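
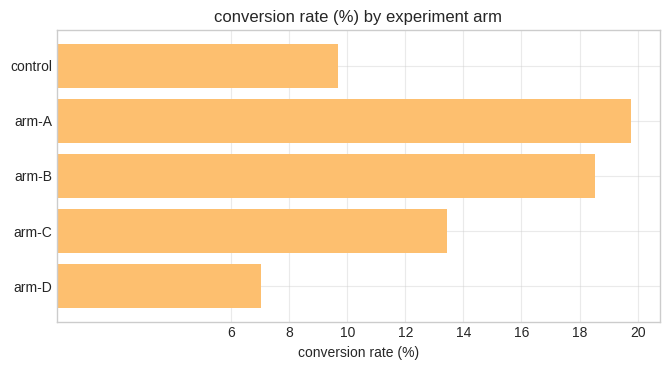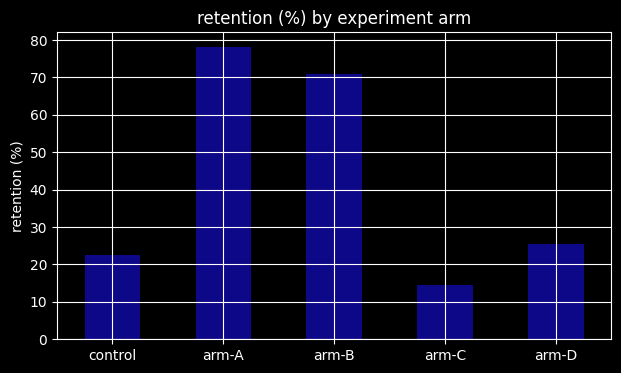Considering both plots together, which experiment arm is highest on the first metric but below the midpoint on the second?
arm-C

Chart 2 median retention (%) ≈ 30; below-median experiment arms: control, arm-C. Among those, arm-C has the highest conversion rate (%) (≈ 14).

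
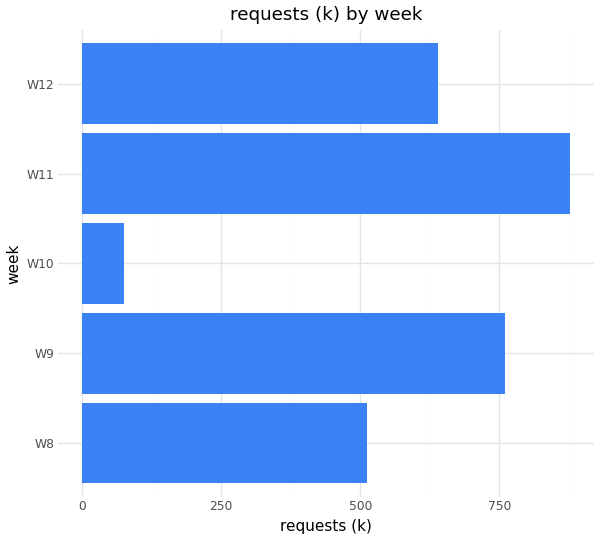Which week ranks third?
Top 4: W11 ≈ 900, W9 ≈ 800, W12 ≈ 600, W8 ≈ 500.

W12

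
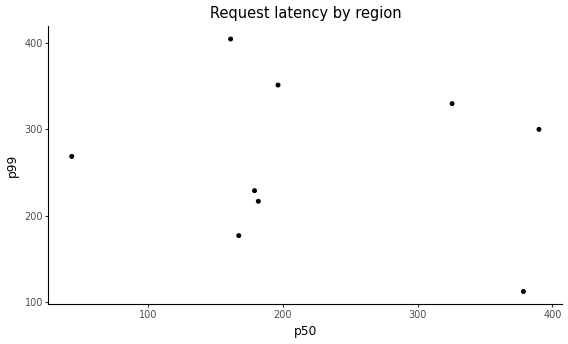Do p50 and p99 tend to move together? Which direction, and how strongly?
no clear correlation

Points are roughly uncorrelated; weak (|r| ≈ 0.2).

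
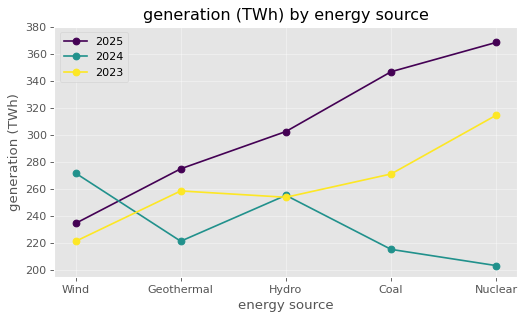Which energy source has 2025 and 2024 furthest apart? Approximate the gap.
Nuclear: 2025 ≈ 360, 2024 ≈ 200 → gap ≈ 160. Next-largest (Coal) is only ≈ 120.

Nuclear, ≈ 160 TWh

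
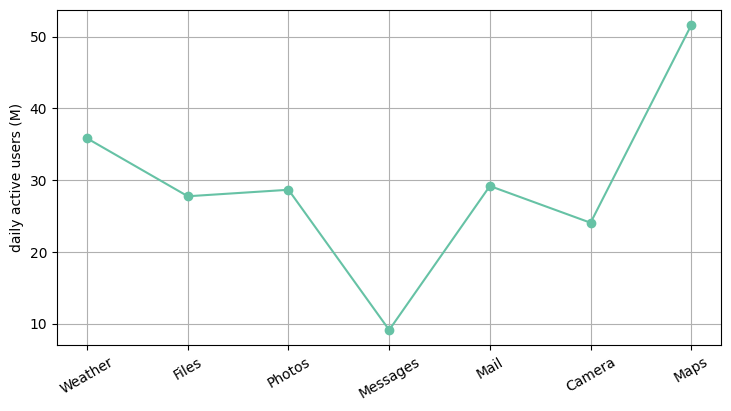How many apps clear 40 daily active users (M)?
1

Above 40: Maps.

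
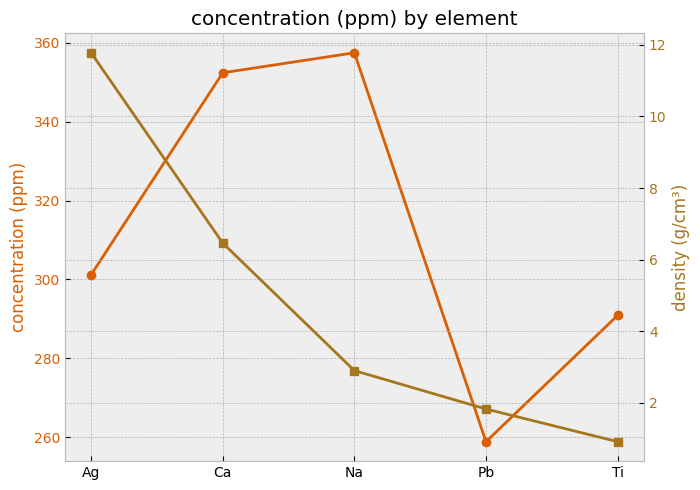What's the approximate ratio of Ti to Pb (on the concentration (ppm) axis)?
Ti ≈ 290, Pb ≈ 260; 290/260 ≈ 1.12.

≈ 1.12×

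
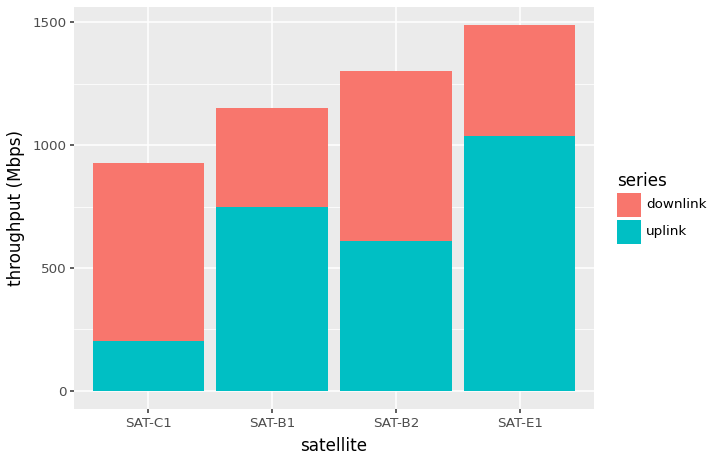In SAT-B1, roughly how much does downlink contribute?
≈ 400

downlink top ≈ 1200, bottom ≈ 800; segment ≈ 400.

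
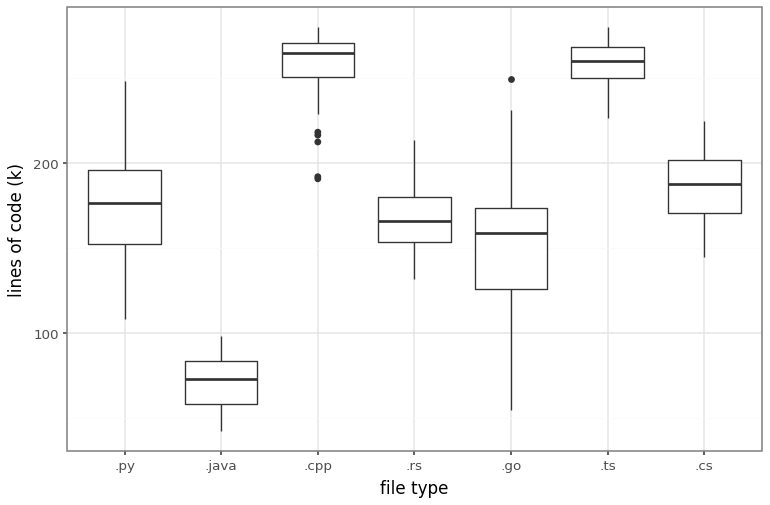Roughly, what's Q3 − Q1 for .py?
≈ 40

Q3 ≈ 200, Q1 ≈ 160; IQR ≈ 40.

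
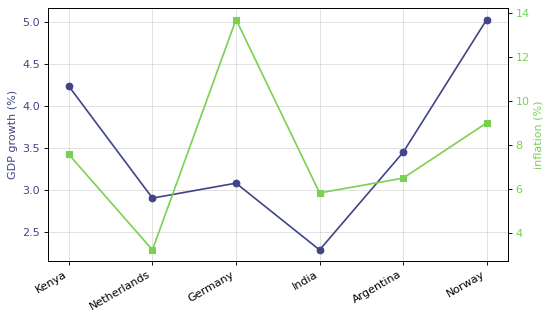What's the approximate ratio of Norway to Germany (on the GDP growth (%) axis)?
Norway ≈ 5.0, Germany ≈ 3.0; 5.0/3.0 ≈ 1.67.

≈ 1.67×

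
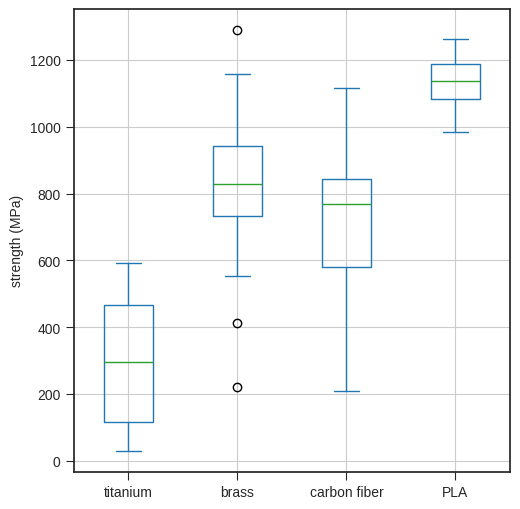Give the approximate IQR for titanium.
≈ 400

Q3 ≈ 500, Q1 ≈ 100; IQR ≈ 400.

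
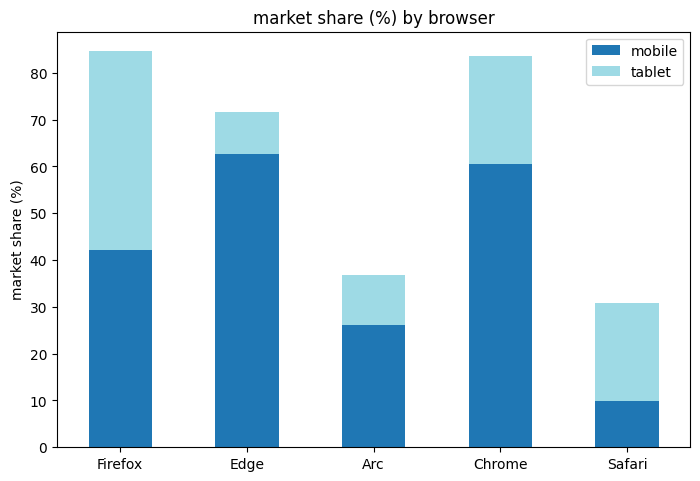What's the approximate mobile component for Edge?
mobile top ≈ 60, bottom ≈ 0; segment ≈ 60.

≈ 60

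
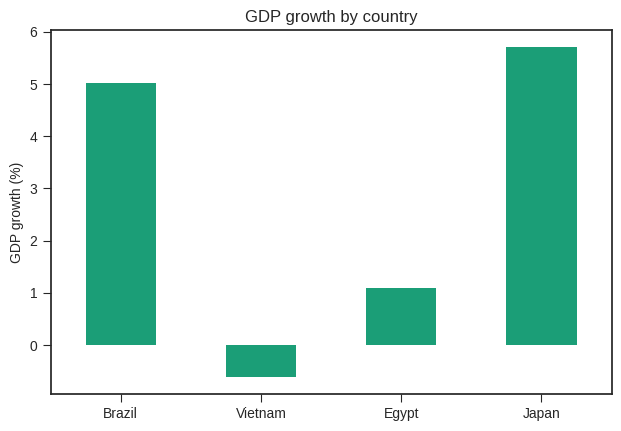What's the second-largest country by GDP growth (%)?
Top 3: Japan ≈ 6, Brazil ≈ 5, Egypt ≈ 1.

Brazil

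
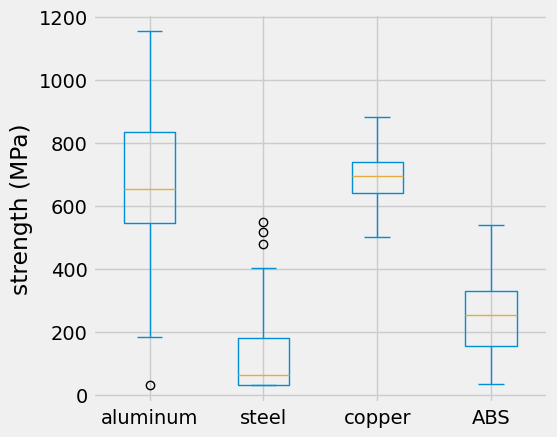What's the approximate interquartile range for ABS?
≈ 200

Q3 ≈ 350, Q1 ≈ 150; IQR ≈ 200.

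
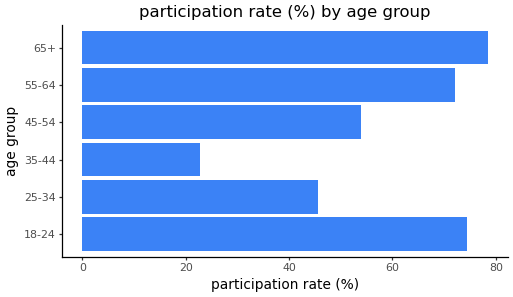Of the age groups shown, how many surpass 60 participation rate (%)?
Above 60: 18-24, 55-64, 65+.

3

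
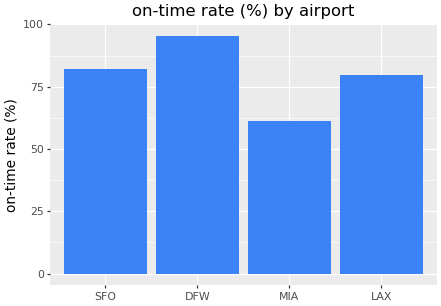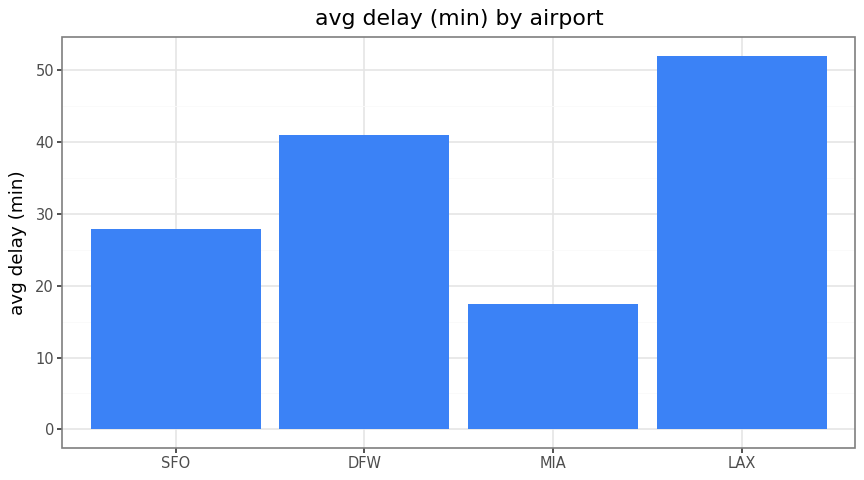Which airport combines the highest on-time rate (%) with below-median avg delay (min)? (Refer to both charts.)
SFO

Chart 2 median avg delay (min) ≈ 35; below-median airports: SFO, MIA. Among those, SFO has the highest on-time rate (%) (≈ 80).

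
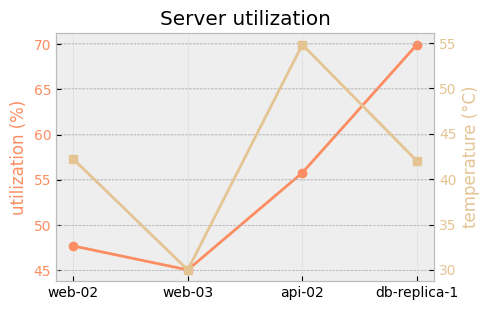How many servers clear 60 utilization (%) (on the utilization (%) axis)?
Above 60: db-replica-1.

1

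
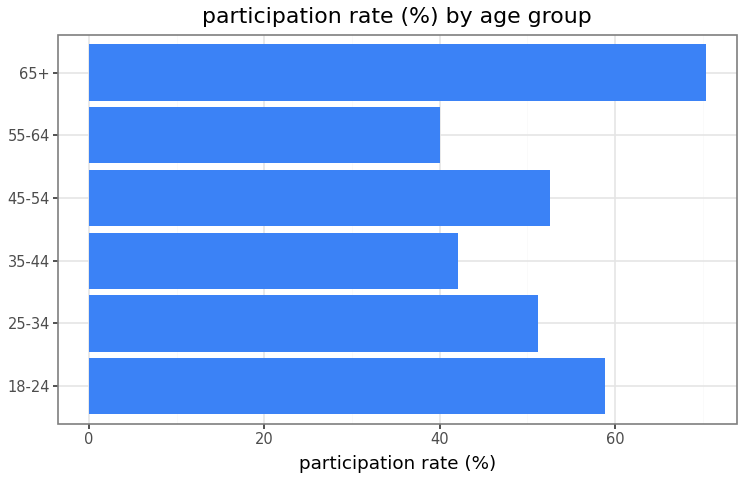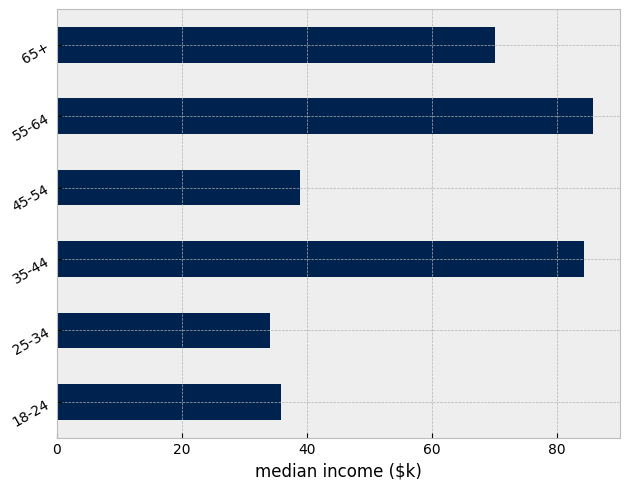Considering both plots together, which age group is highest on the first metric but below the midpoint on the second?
Chart 2 median median income ($k) ≈ 50; below-median age groups: 18-24, 25-34, 45-54. Among those, 18-24 has the highest participation rate (%) (≈ 60).

18-24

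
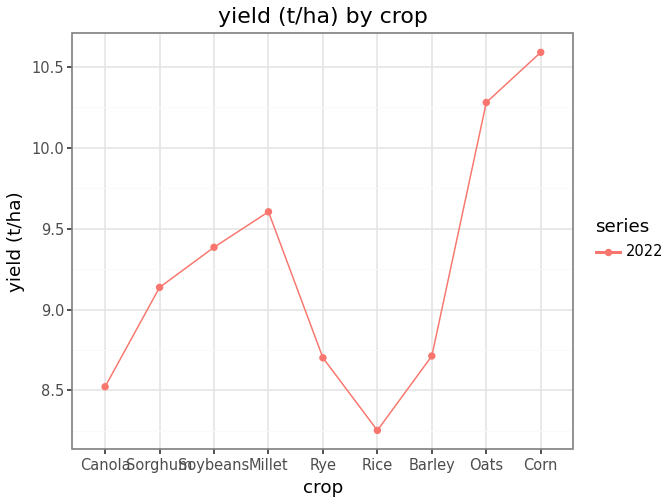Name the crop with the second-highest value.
Oats

Top 3: Corn ≈ 10.6, Oats ≈ 10.2, Millet ≈ 9.6.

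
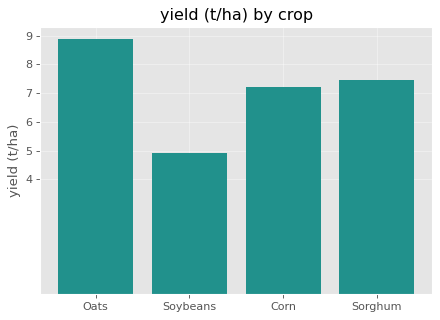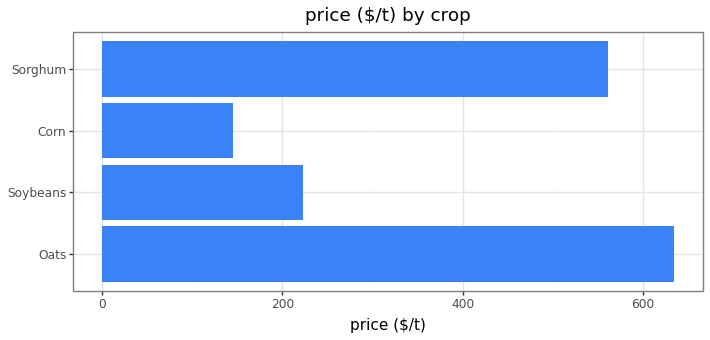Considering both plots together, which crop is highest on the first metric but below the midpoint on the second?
Corn

Chart 2 median price ($/t) ≈ 400; below-median crops: Soybeans, Corn. Among those, Corn has the highest yield (t/ha) (≈ 7).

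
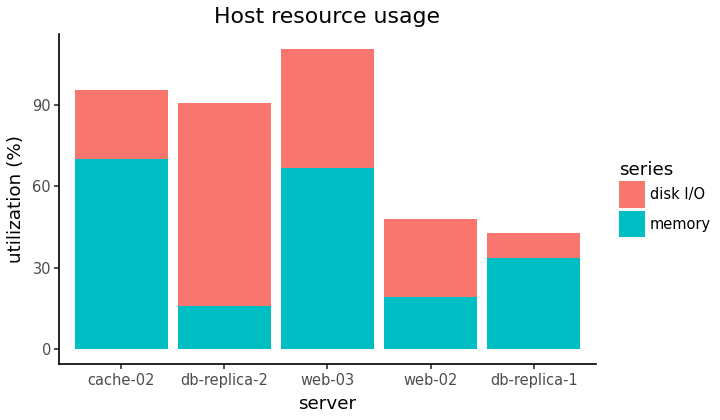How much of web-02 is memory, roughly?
memory top ≈ 20, bottom ≈ 0; segment ≈ 20.

≈ 20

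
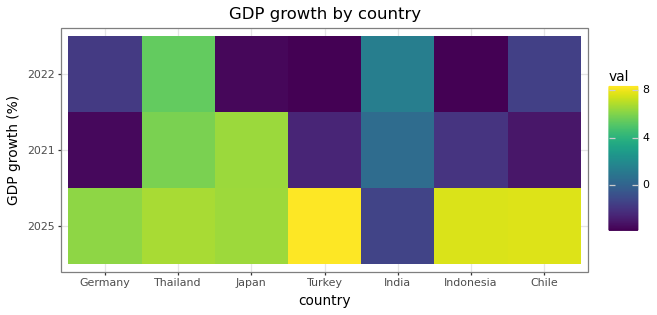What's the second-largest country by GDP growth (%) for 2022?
Top 3 for 2022: Thailand ≈ 6, India ≈ 2, Chile ≈ -2.

India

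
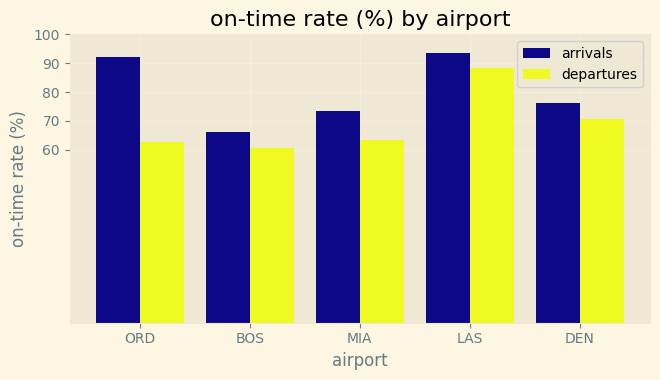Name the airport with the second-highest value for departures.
Top 3 for departures: LAS ≈ 90, DEN ≈ 70, MIA ≈ 60.

DEN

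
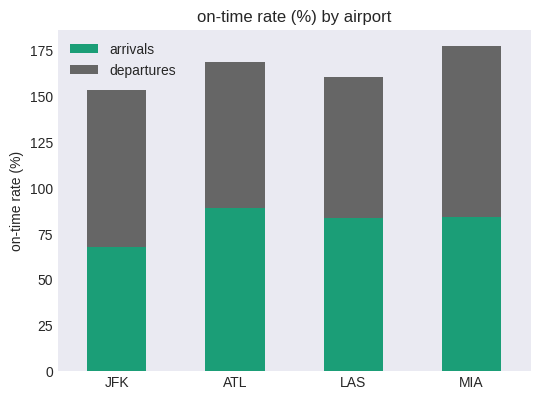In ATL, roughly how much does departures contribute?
≈ 80

departures top ≈ 160, bottom ≈ 80; segment ≈ 80.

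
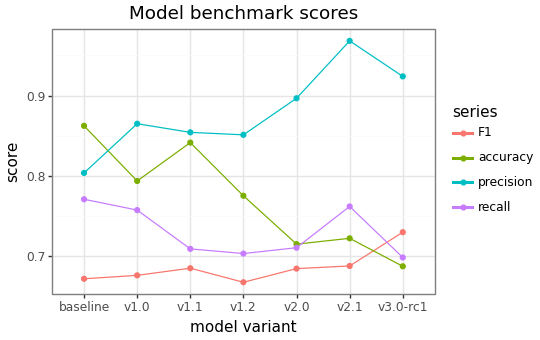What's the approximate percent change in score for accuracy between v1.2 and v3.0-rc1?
≈ -12.5%

v1.2 ≈ 0.80, v3.0-rc1 ≈ 0.70; (0.70 − 0.80) / 0.80 ≈ -12.5%.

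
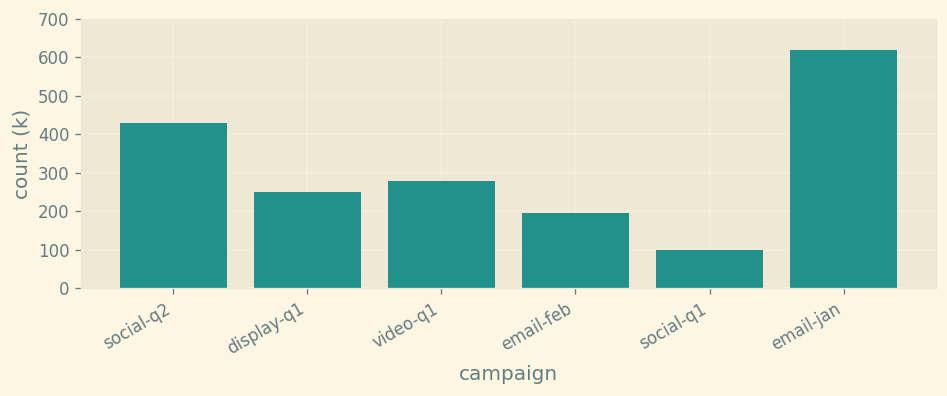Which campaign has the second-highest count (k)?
social-q2

Top 3: email-jan ≈ 600, social-q2 ≈ 400, video-q1 ≈ 300.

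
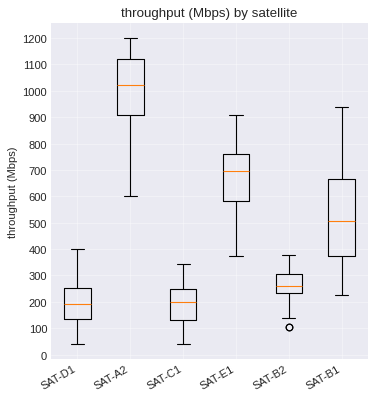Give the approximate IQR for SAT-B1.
Q3 ≈ 700, Q1 ≈ 400; IQR ≈ 300.

≈ 300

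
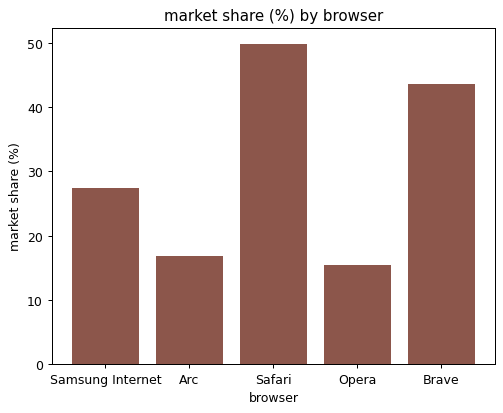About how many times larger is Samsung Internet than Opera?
≈ 1.67×

Samsung Internet ≈ 25, Opera ≈ 15; 25/15 ≈ 1.67.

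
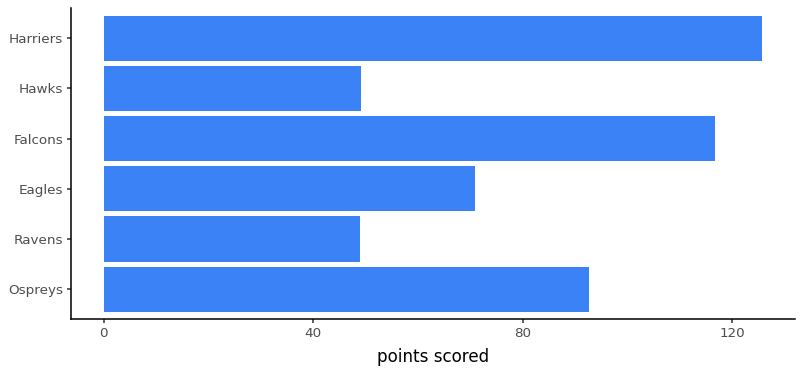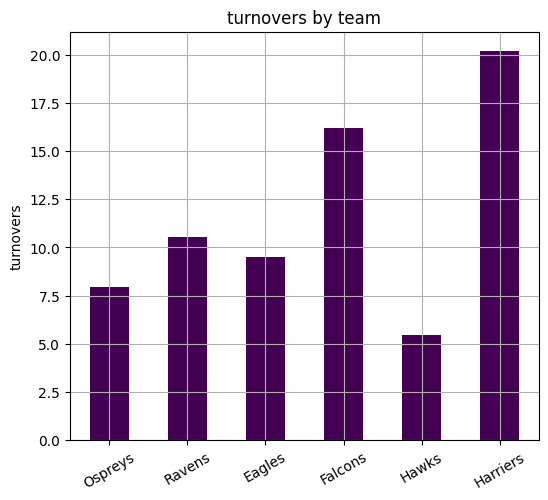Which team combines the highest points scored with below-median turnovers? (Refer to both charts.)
Chart 2 median turnovers ≈ 10; below-median teams: Ospreys, Eagles, Hawks. Among those, Ospreys has the highest points scored (≈ 100).

Ospreys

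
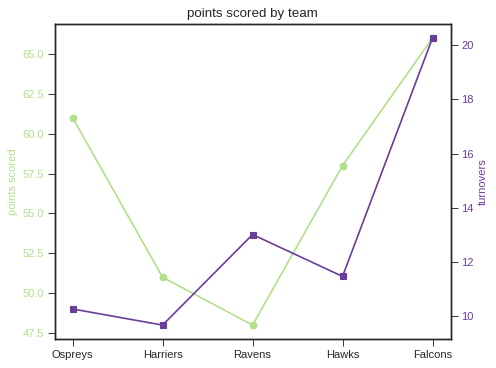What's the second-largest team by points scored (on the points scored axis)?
Top 3 (on the points scored axis): Falcons ≈ 66, Ospreys ≈ 60, Hawks ≈ 58.

Ospreys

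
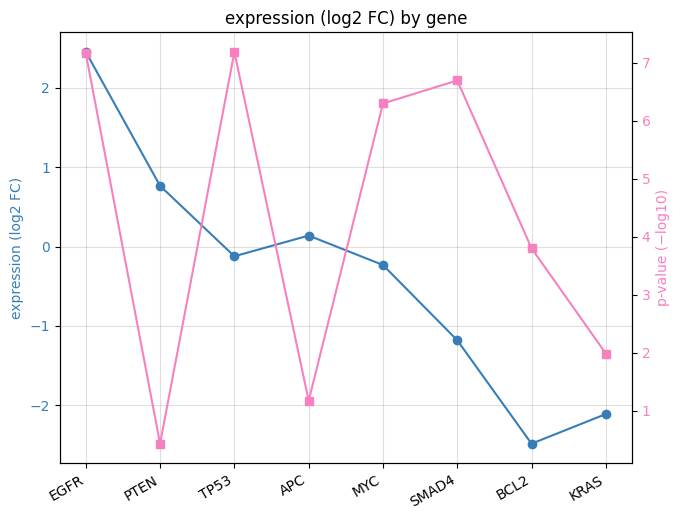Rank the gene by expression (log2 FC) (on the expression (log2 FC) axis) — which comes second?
PTEN

Top 3 (on the expression (log2 FC) axis): EGFR ≈ 2.5, PTEN ≈ 1.0, APC ≈ 0.0.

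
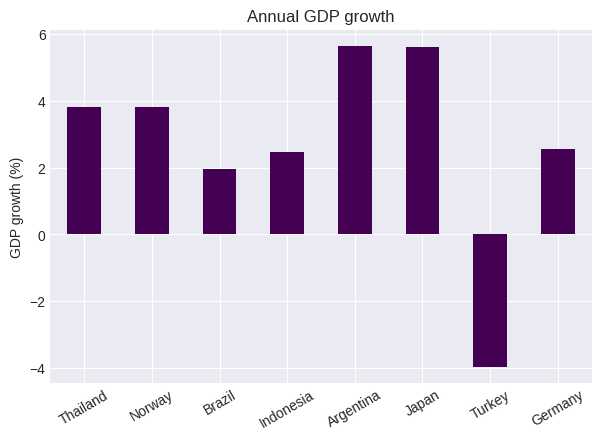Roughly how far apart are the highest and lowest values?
Max Argentina ≈ 6, min Turkey ≈ -4; range ≈ 10.

≈ 10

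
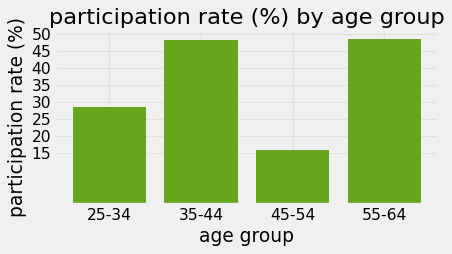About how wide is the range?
Max 55-64 ≈ 50, min 45-54 ≈ 15; range ≈ 35.

≈ 35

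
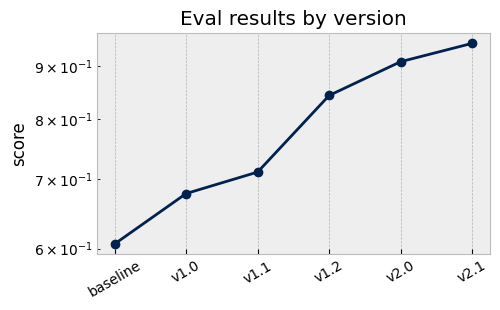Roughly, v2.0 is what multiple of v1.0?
≈ 1.29×

v2.0 ≈ 0.90, v1.0 ≈ 0.70; 0.90/0.70 ≈ 1.29.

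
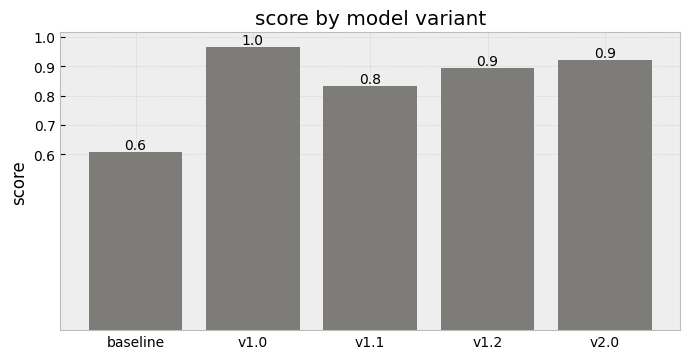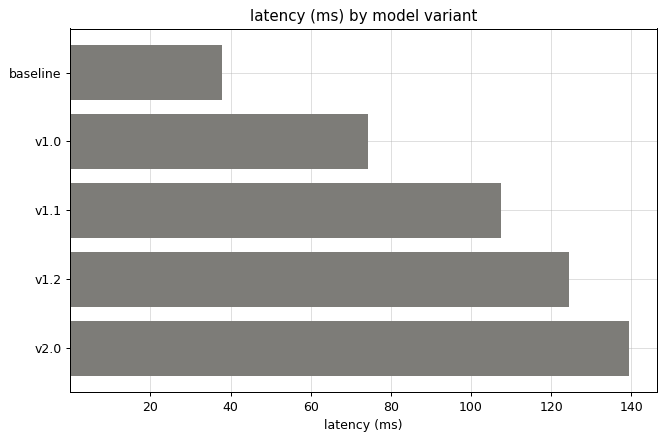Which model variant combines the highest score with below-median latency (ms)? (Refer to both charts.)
v1.0

Chart 2 median latency (ms) ≈ 100; below-median model variants: baseline, v1.0. Among those, v1.0 has the highest score (≈ 1).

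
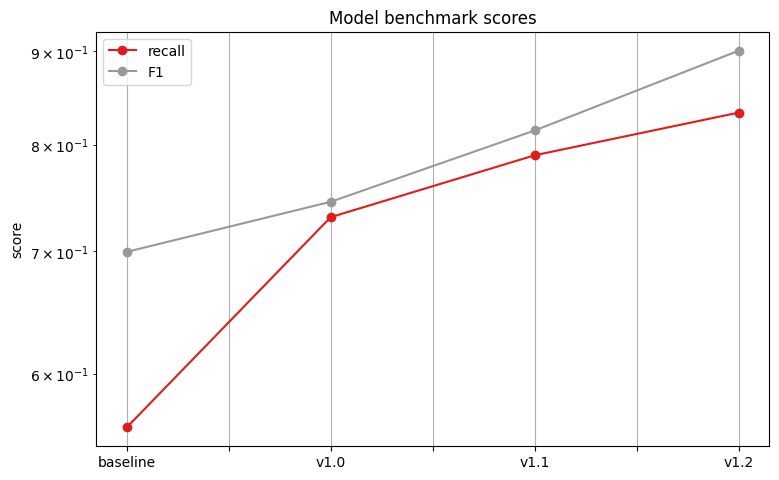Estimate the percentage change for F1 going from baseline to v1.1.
≈ +14.3%

baseline ≈ 0.70, v1.1 ≈ 0.80; (0.80 − 0.70) / 0.70 ≈ +14.3%.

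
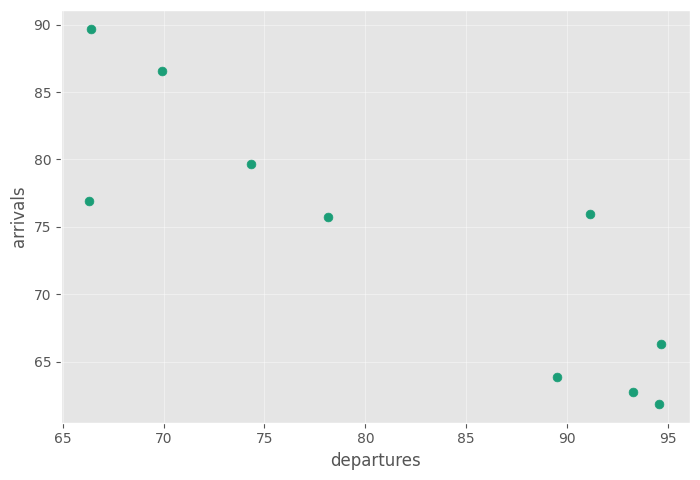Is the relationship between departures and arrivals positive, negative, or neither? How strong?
Points are negatively correlated; strong (|r| ≈ 0.9).

negative, strong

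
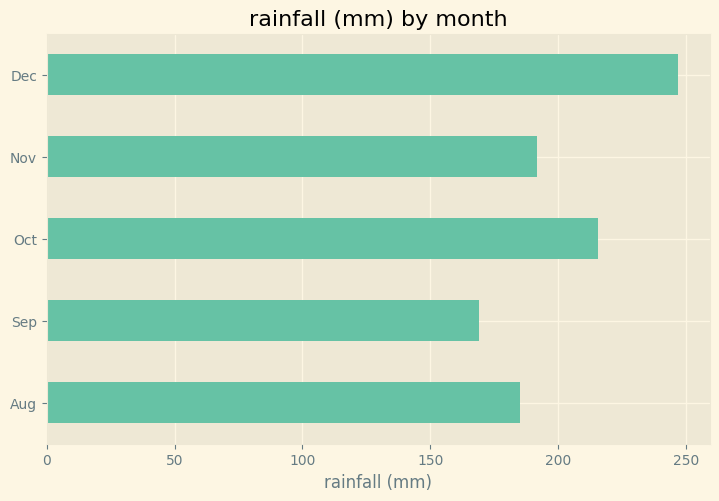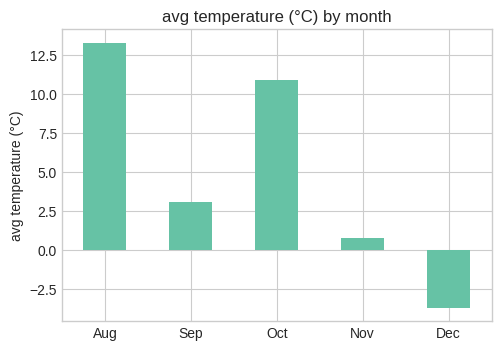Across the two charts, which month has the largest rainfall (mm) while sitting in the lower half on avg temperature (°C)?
Dec

Chart 2 median avg temperature (°C) ≈ 4; below-median months: Nov, Dec. Among those, Dec has the highest rainfall (mm) (≈ 250).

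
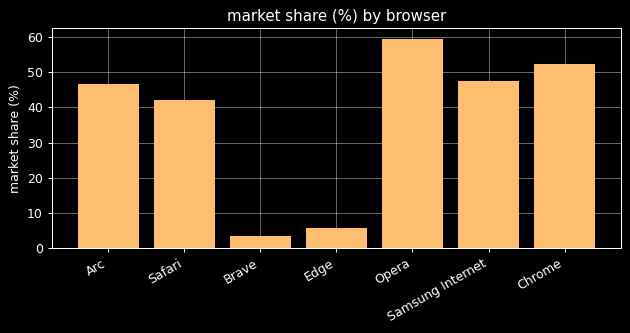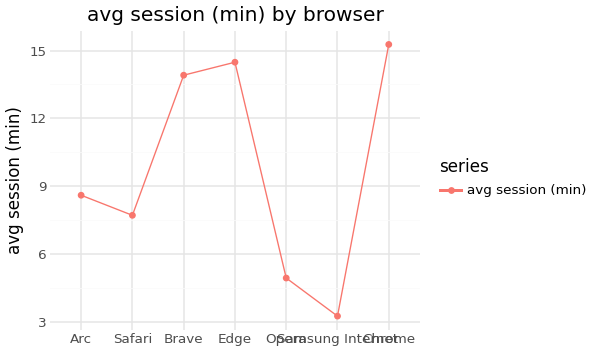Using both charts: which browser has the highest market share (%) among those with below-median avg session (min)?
Chart 2 median avg session (min) ≈ 8; below-median browsers: Safari, Opera, Samsung Internet. Among those, Opera has the highest market share (%) (≈ 60).

Opera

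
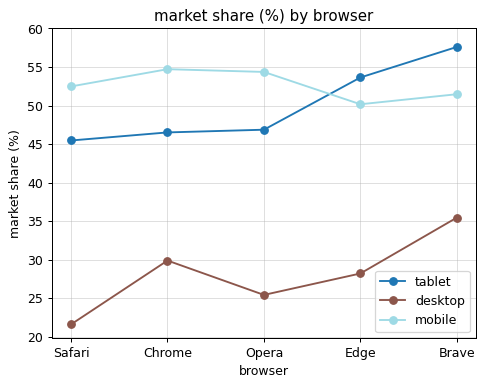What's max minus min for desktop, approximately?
≈ 15

Max Brave ≈ 35, min Safari ≈ 20; range ≈ 15.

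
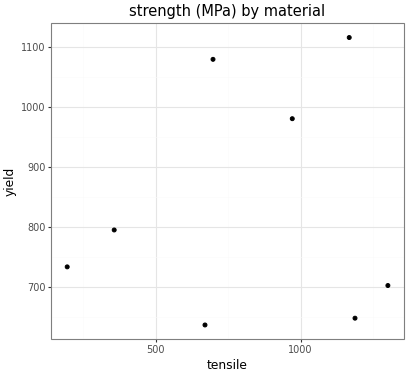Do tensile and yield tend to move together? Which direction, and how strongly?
no clear correlation

Points are roughly uncorrelated; weak (|r| ≈ 0.1).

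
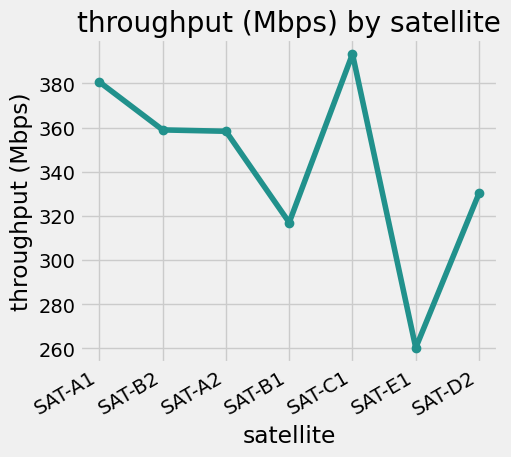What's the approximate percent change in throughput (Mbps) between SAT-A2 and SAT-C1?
≈ +11.1%

SAT-A2 ≈ 360, SAT-C1 ≈ 400; (400 − 360) / 360 ≈ +11.1%.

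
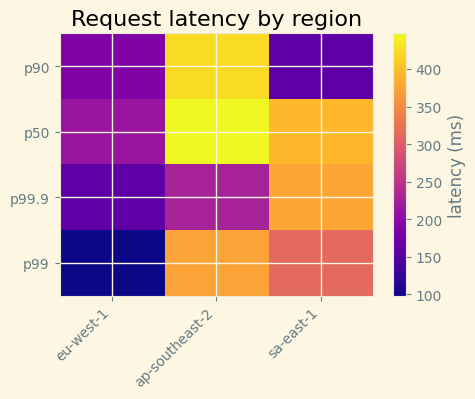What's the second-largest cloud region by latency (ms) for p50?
Top 3 for p50: ap-southeast-2 ≈ 450, sa-east-1 ≈ 400, eu-west-1 ≈ 200.

sa-east-1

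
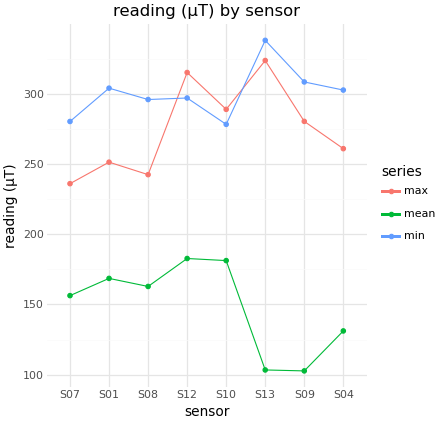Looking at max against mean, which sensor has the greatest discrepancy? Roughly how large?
S13, ≈ 220 µT

S13: max ≈ 320, mean ≈ 100 → gap ≈ 220. Next-largest (S09) is only ≈ 180.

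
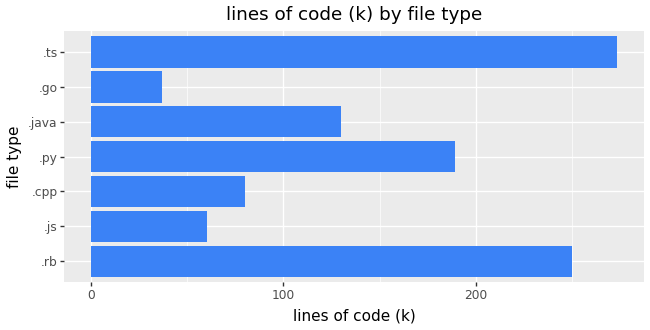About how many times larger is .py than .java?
.py ≈ 200, .java ≈ 125; 200/125 ≈ 1.6.

≈ 1.6×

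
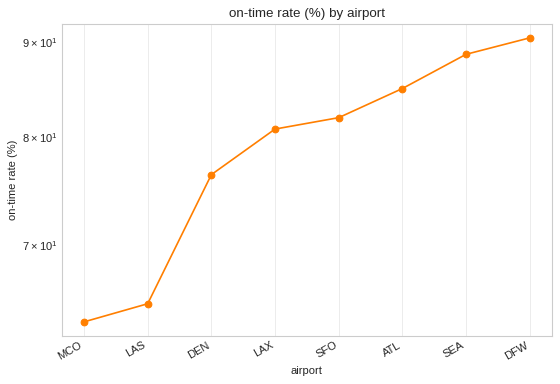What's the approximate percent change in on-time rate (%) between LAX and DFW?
≈ +12.5%

LAX ≈ 80, DFW ≈ 90; (90 − 80) / 80 ≈ +12.5%.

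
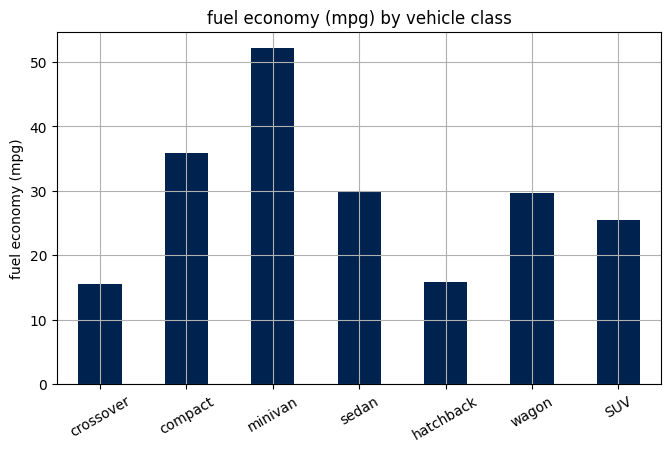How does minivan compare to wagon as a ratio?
minivan ≈ 50, wagon ≈ 30; 50/30 ≈ 1.67.

≈ 1.67×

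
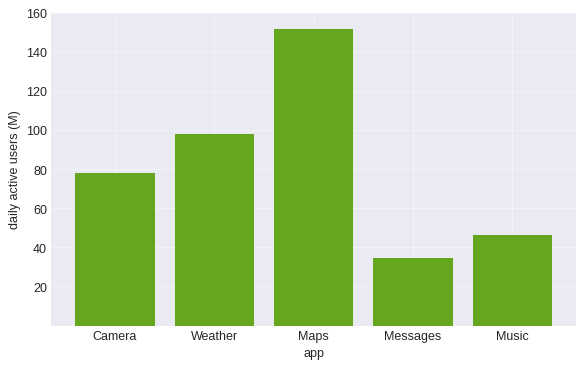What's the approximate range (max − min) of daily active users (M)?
≈ 120

Max Maps ≈ 160, min Messages ≈ 40; range ≈ 120.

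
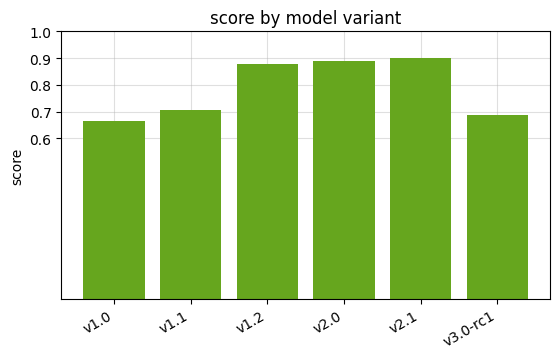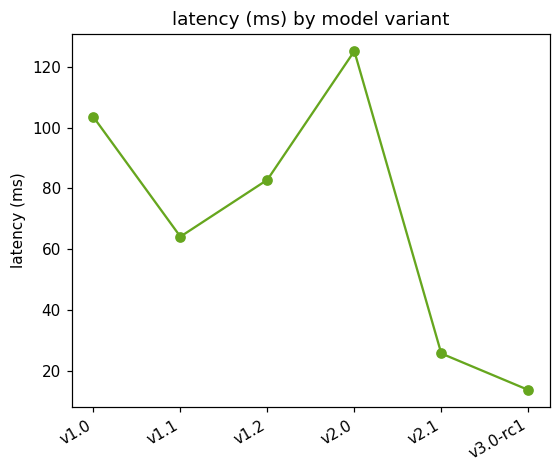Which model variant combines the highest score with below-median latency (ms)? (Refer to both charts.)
v2.1

Chart 2 median latency (ms) ≈ 80; below-median model variants: v1.1, v2.1, v3.0-rc1. Among those, v2.1 has the highest score (≈ 0.9).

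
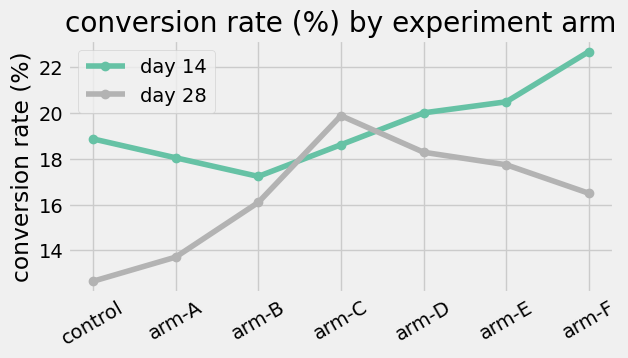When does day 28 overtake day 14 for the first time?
arm-C

arm-B: day 28 ≈ 16 vs day 14 ≈ 17 (not yet); arm-C: day 28 ≈ 20 vs day 14 ≈ 19 (first crossover).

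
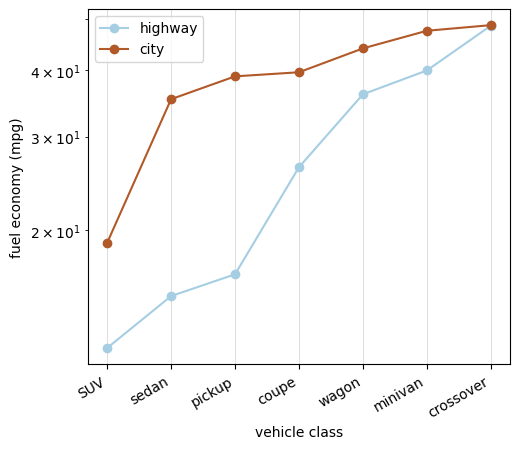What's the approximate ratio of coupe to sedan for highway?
coupe ≈ 25, sedan ≈ 15; 25/15 ≈ 1.67.

≈ 1.67×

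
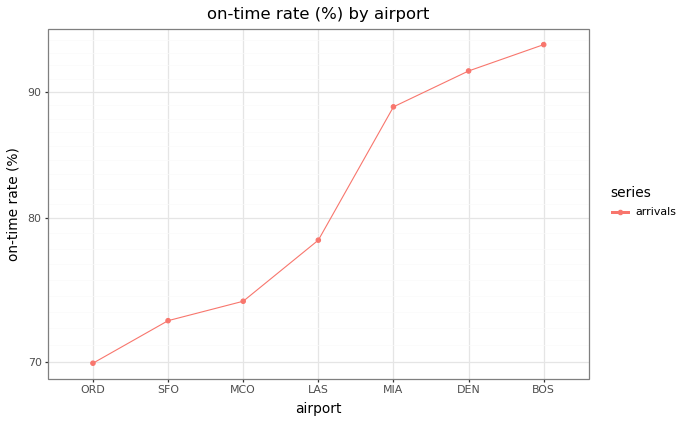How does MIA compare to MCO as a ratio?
≈ 1.2×

MIA ≈ 90, MCO ≈ 75; 90/75 ≈ 1.2.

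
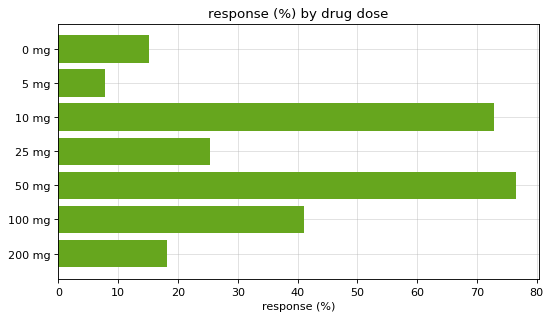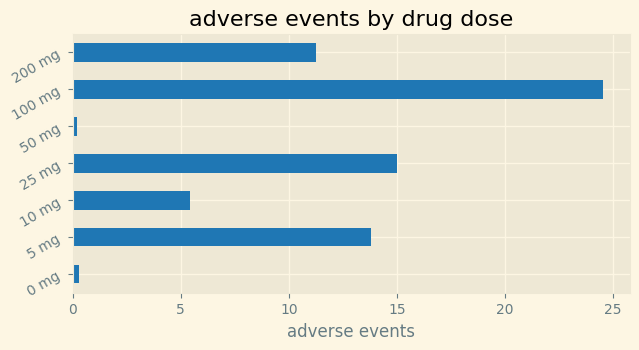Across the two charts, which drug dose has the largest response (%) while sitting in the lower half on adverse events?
Chart 2 median adverse events ≈ 10; below-median drug doses: 0 mg, 10 mg, 50 mg. Among those, 50 mg has the highest response (%) (≈ 80).

50 mg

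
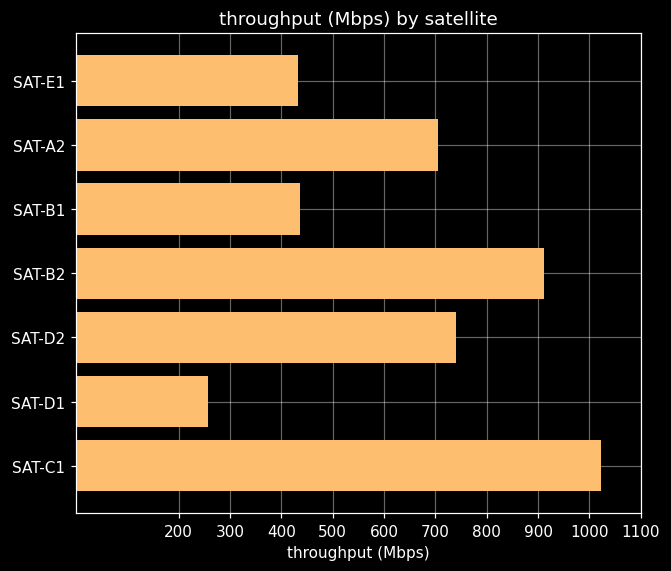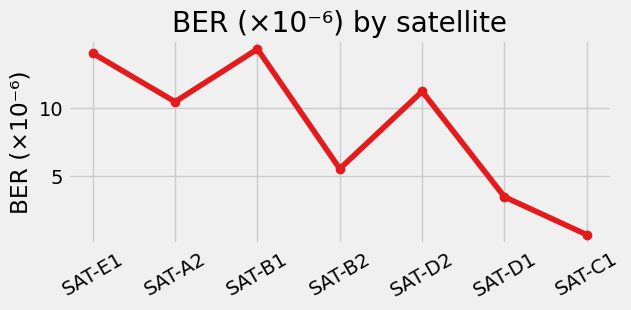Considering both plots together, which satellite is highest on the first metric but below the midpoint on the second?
Chart 2 median BER (×10⁻⁶) ≈ 10; below-median satellites: SAT-B2, SAT-D1, SAT-C1. Among those, SAT-C1 has the highest throughput (Mbps) (≈ 1000).

SAT-C1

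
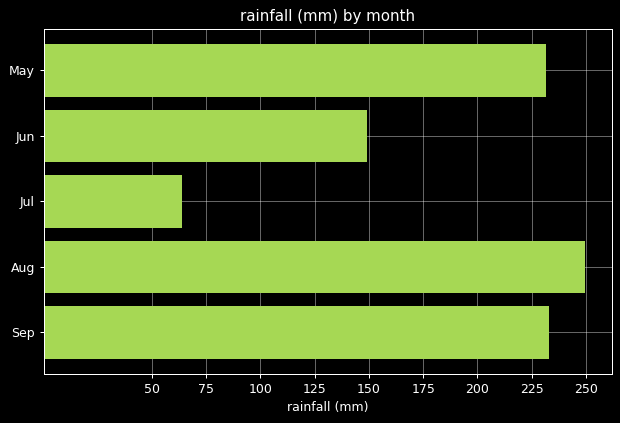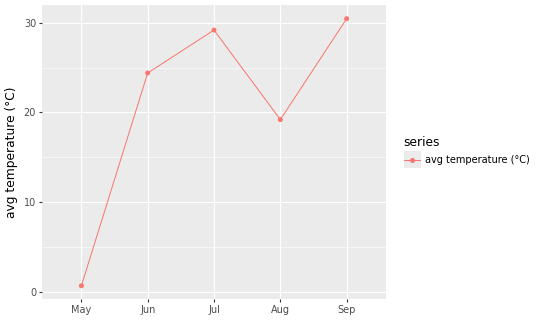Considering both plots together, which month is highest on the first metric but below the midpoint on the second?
Aug

Chart 2 median avg temperature (°C) ≈ 25; below-median months: May, Aug. Among those, Aug has the highest rainfall (mm) (≈ 250).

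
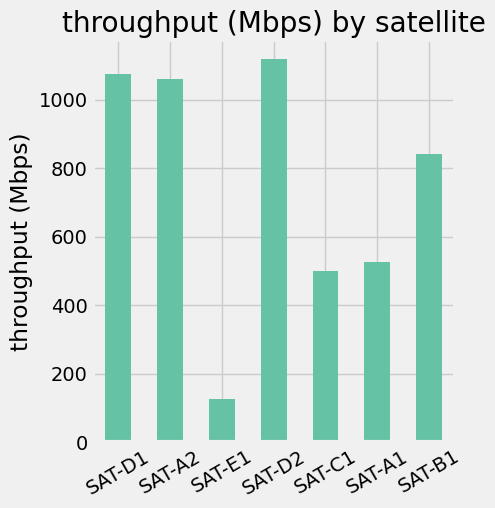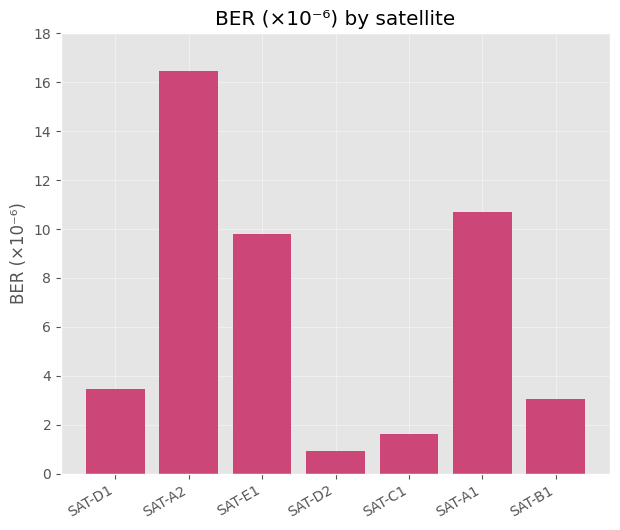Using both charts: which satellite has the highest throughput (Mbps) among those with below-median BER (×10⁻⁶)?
Chart 2 median BER (×10⁻⁶) ≈ 4; below-median satellites: SAT-D2, SAT-C1, SAT-B1. Among those, SAT-D2 has the highest throughput (Mbps) (≈ 1200).

SAT-D2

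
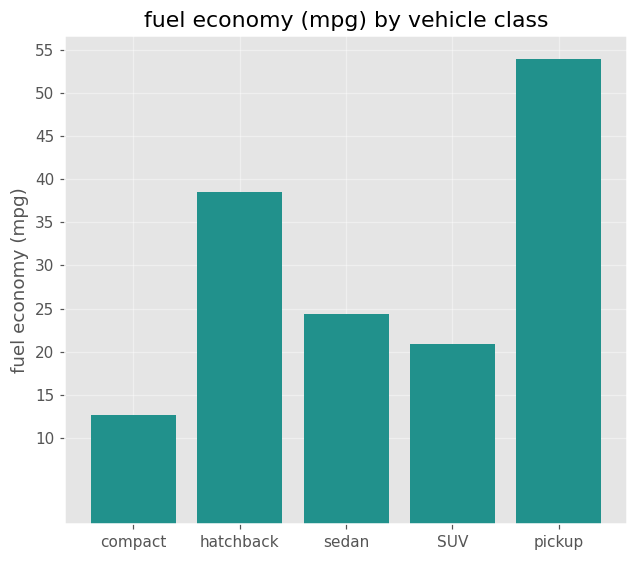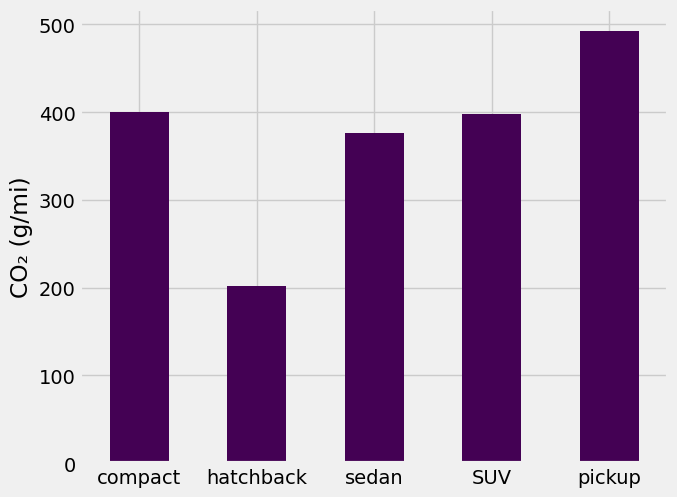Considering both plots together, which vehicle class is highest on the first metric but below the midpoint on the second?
hatchback

Chart 2 median CO₂ (g/mi) ≈ 400; below-median vehicle classes: hatchback, sedan. Among those, hatchback has the highest fuel economy (mpg) (≈ 40).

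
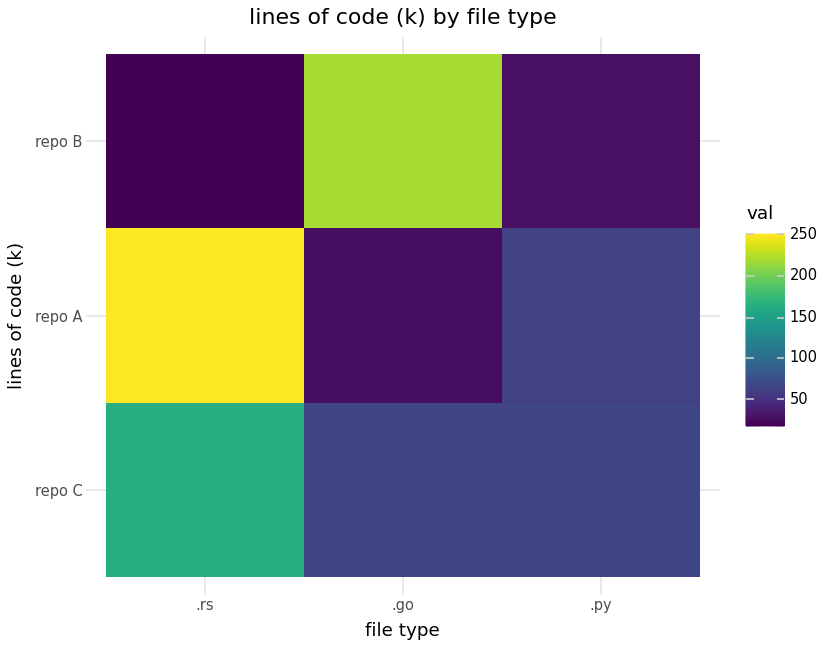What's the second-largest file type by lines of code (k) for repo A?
.py

Top 3 for repo A: .rs ≈ 260, .py ≈ 60, .go ≈ 20.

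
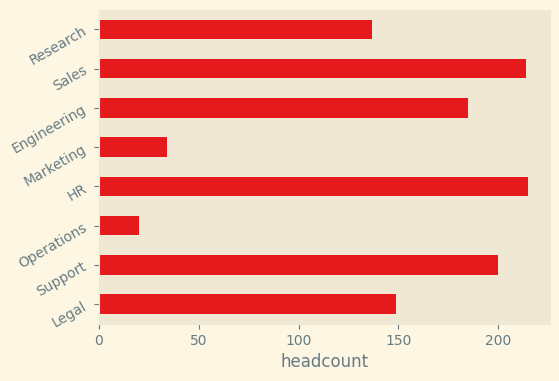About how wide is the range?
≈ 200

Max HR ≈ 220, min Operations ≈ 20; range ≈ 200.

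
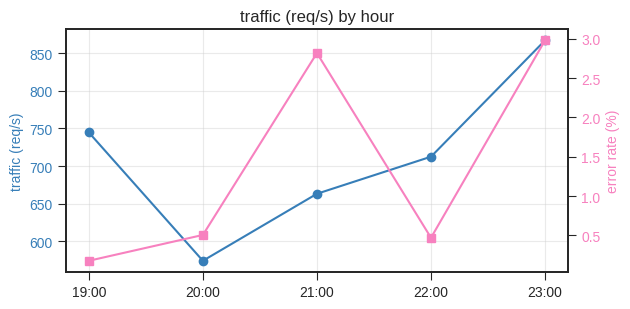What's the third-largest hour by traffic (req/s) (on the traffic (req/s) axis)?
22:00

Top 4 (on the traffic (req/s) axis): 23:00 ≈ 875, 19:00 ≈ 750, 22:00 ≈ 700, 21:00 ≈ 675.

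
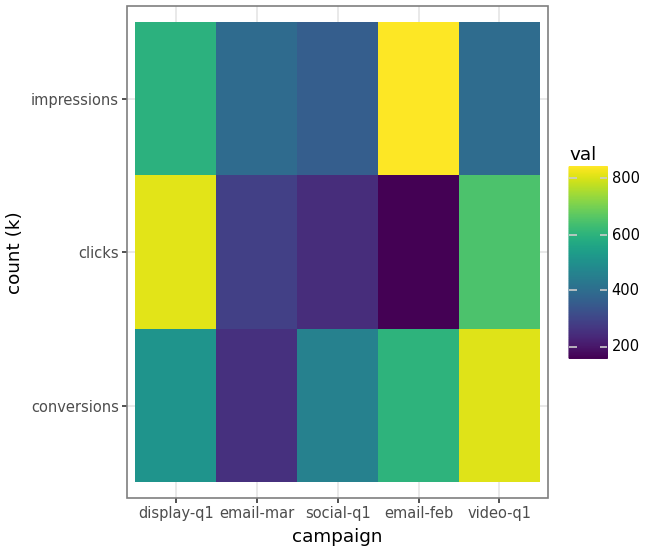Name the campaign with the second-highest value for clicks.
video-q1

Top 3 for clicks: display-q1 ≈ 800, video-q1 ≈ 600, email-mar ≈ 300.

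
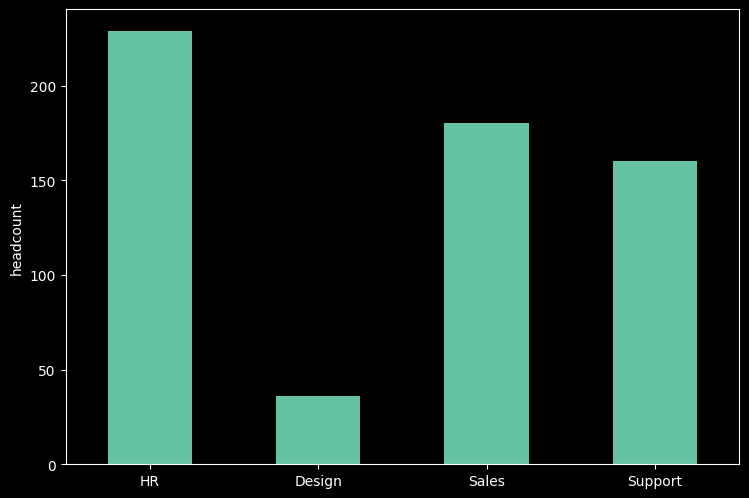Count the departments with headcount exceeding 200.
Above 200: HR.

1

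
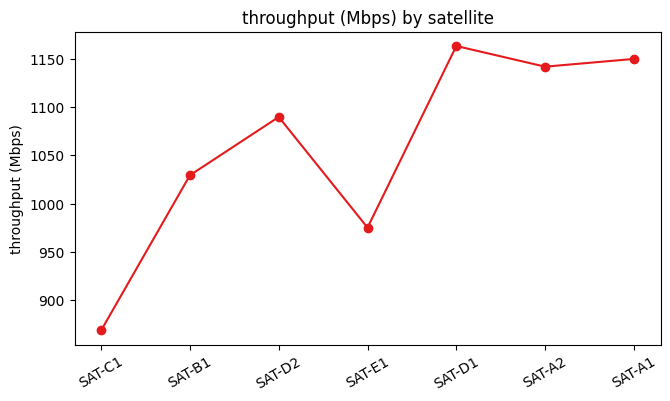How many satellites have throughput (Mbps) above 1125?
3

Above 1125: SAT-D1, SAT-A2, SAT-A1.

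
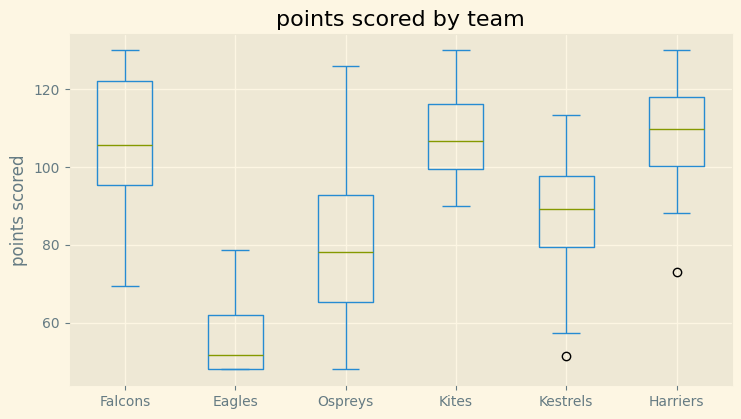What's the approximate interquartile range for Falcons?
Q3 ≈ 120, Q1 ≈ 95; IQR ≈ 25.

≈ 25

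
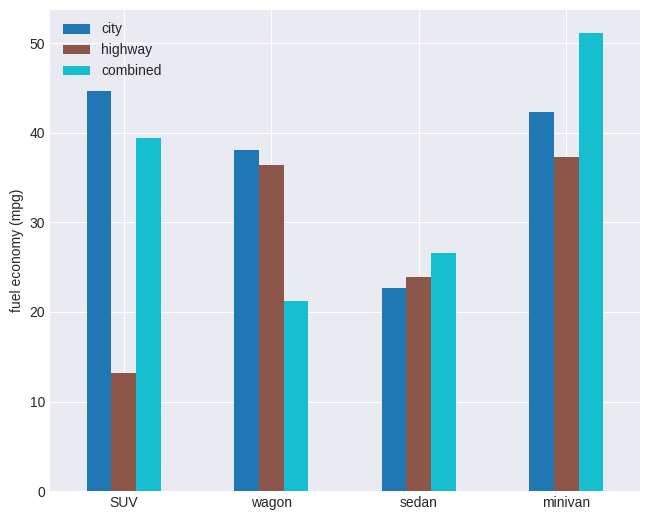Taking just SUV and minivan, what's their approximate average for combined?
(40 + 50) / 2 ≈ 45.

≈ 45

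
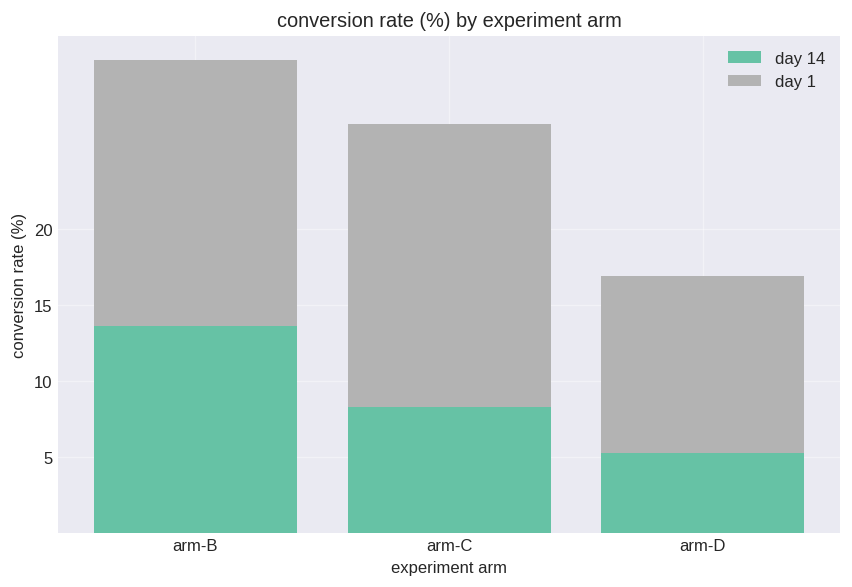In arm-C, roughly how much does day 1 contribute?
day 1 top ≈ 25, bottom ≈ 10; segment ≈ 15.

≈ 15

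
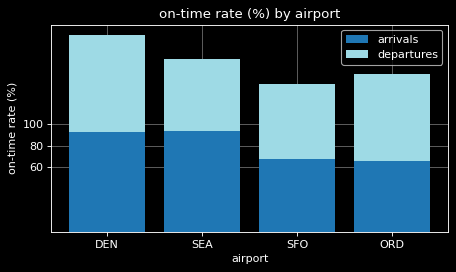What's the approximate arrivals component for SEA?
≈ 100

arrivals top ≈ 100, bottom ≈ 0; segment ≈ 100.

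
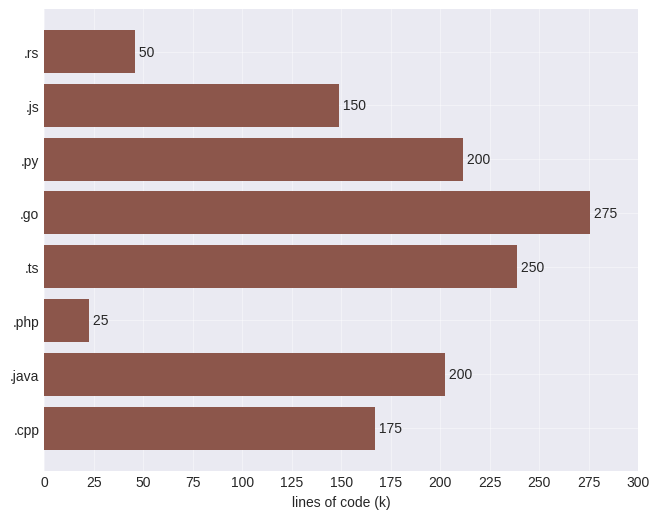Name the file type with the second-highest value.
Top 3: .go ≈ 275, .ts ≈ 250, .py ≈ 200.

.ts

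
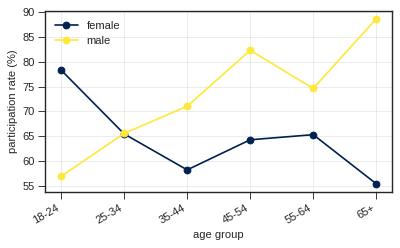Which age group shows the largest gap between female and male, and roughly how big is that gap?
65+, ≈ 35 %

65+: female ≈ 55, male ≈ 90 → gap ≈ 35. Next-largest (18-24) is only ≈ 25.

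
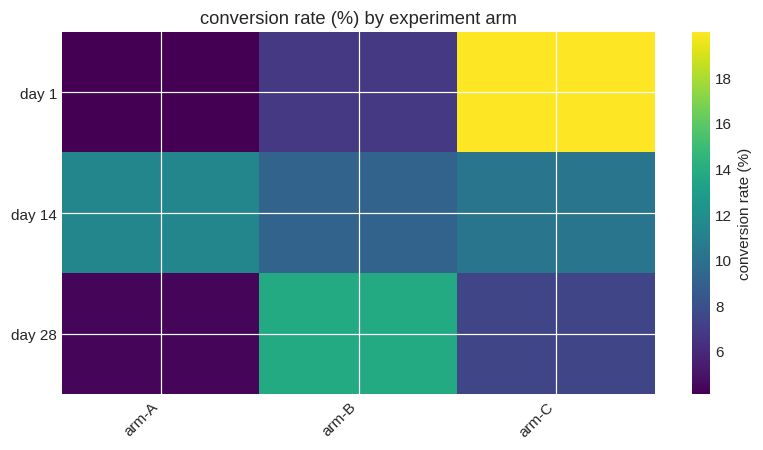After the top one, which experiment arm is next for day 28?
Top 3 for day 28: arm-B ≈ 14, arm-C ≈ 8, arm-A ≈ 4.

arm-C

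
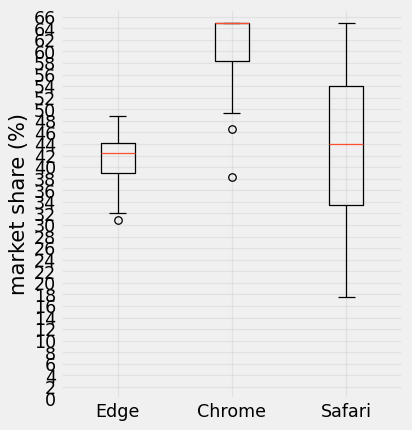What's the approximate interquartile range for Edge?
≈ 6

Q3 ≈ 44, Q1 ≈ 38; IQR ≈ 6.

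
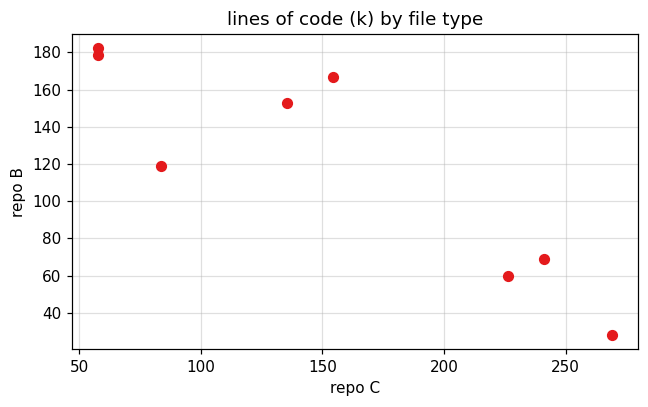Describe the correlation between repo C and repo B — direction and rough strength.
negative, strong

Points are negatively correlated; strong (|r| ≈ 0.9).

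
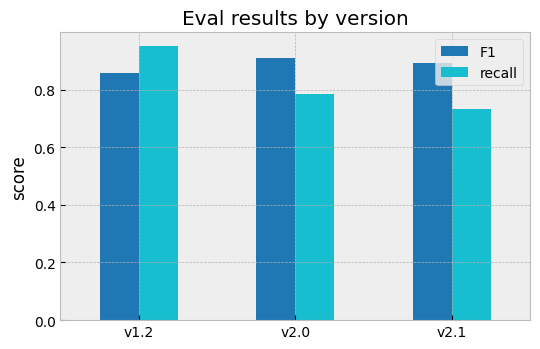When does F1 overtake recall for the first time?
v1.2: F1 ≈ 0.9 vs recall ≈ 1.0 (not yet); v2.0: F1 ≈ 0.9 vs recall ≈ 0.8 (first crossover).

v2.0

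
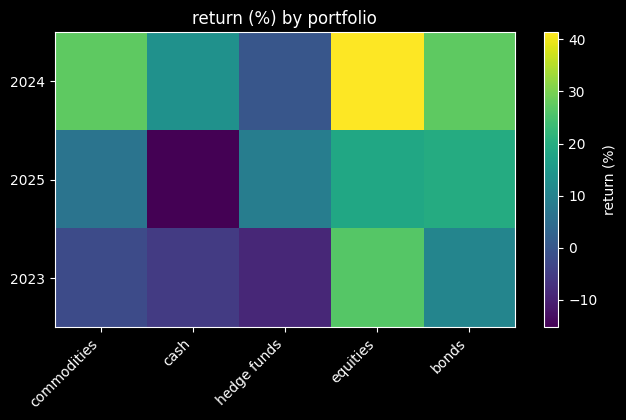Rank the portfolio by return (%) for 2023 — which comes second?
Top 3 for 2023: equities ≈ 25, bonds ≈ 10, commodities ≈ 0.

bonds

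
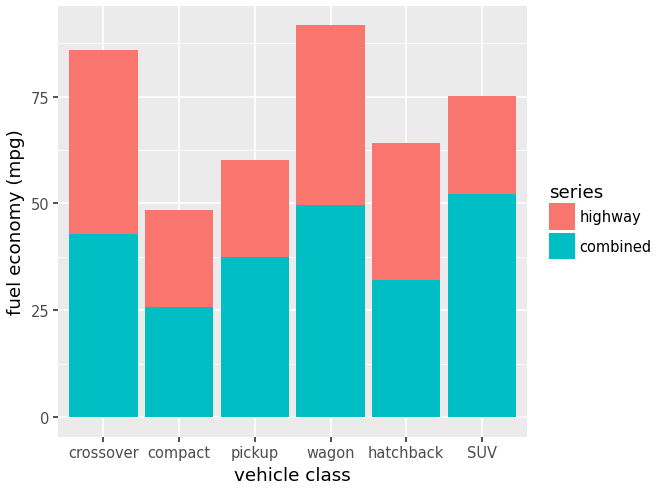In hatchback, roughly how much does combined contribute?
≈ 30

combined top ≈ 30, bottom ≈ 0; segment ≈ 30.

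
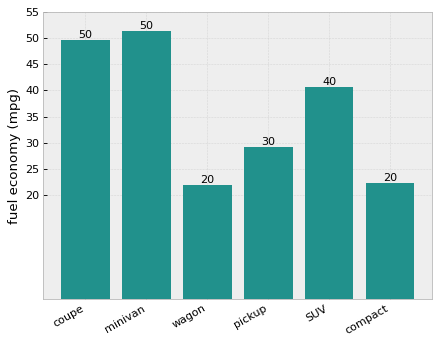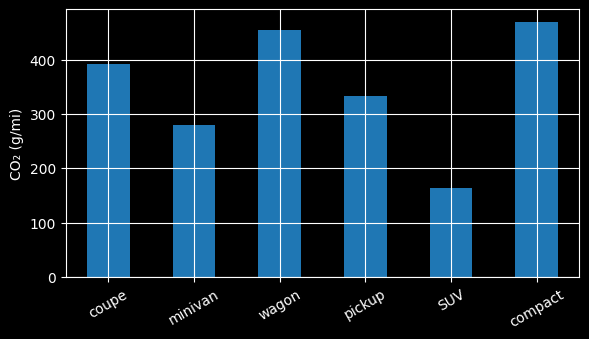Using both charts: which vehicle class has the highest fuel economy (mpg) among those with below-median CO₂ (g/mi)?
minivan

Chart 2 median CO₂ (g/mi) ≈ 350; below-median vehicle classes: minivan, pickup, SUV. Among those, minivan has the highest fuel economy (mpg) (≈ 50).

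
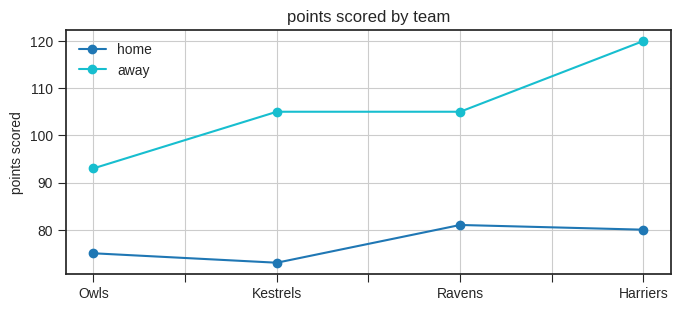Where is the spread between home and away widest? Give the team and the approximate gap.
Harriers, ≈ 40

Harriers: home ≈ 80, away ≈ 120 → gap ≈ 40. Next-largest (Kestrels) is only ≈ 30.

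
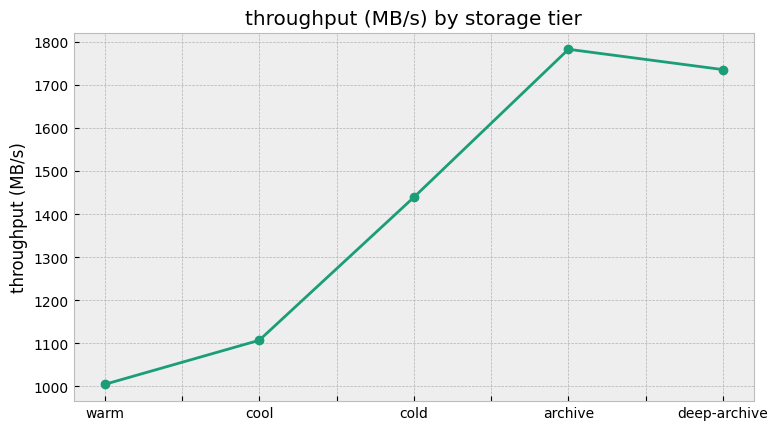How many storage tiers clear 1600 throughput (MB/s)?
2

Above 1600: archive, deep-archive.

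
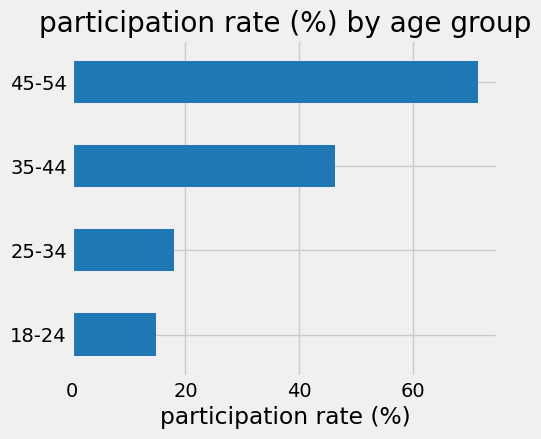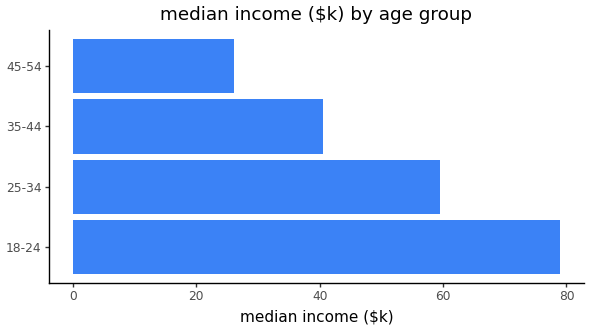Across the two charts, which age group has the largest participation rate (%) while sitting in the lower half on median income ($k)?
Chart 2 median median income ($k) ≈ 50; below-median age groups: 35-44, 45-54. Among those, 45-54 has the highest participation rate (%) (≈ 70).

45-54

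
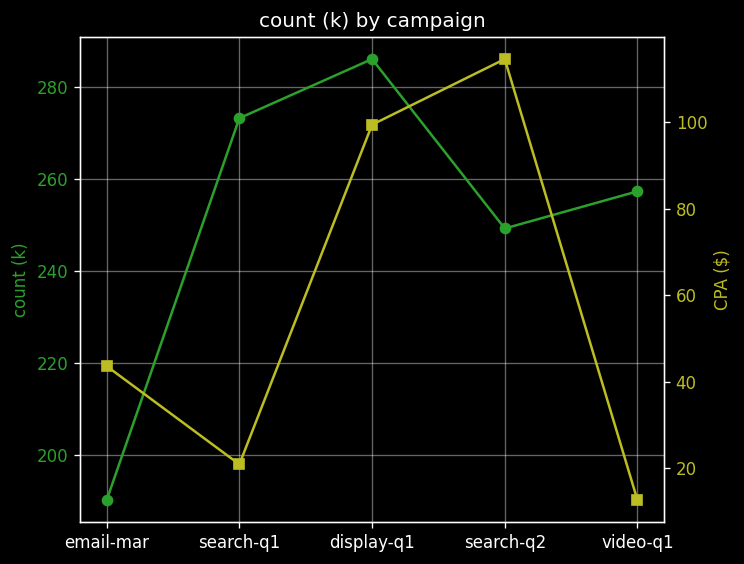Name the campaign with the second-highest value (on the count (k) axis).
search-q1

Top 3 (on the count (k) axis): display-q1 ≈ 290, search-q1 ≈ 270, video-q1 ≈ 260.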